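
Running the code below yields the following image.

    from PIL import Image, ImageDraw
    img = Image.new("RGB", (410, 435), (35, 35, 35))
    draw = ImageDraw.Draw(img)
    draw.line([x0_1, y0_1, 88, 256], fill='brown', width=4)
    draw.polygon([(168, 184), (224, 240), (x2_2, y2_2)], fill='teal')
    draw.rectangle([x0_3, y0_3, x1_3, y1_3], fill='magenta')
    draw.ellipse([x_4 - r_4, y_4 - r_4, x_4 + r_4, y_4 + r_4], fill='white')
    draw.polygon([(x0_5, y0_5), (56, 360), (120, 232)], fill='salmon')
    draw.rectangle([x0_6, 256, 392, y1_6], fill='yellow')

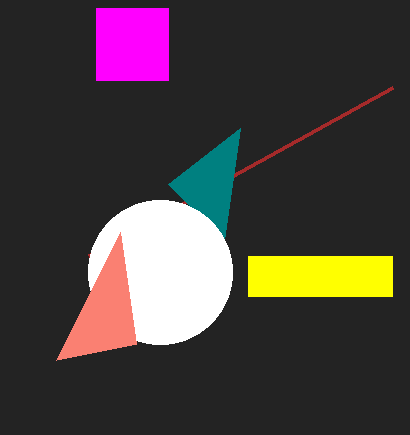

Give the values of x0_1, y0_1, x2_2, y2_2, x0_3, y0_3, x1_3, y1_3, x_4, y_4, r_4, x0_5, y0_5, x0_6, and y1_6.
x0_1 = 392; y0_1 = 88; x2_2 = 240; y2_2 = 128; x0_3 = 96; y0_3 = 8; x1_3 = 168; y1_3 = 80; x_4 = 160; y_4 = 272; r_4 = 72; x0_5 = 136; y0_5 = 344; x0_6 = 248; y1_6 = 296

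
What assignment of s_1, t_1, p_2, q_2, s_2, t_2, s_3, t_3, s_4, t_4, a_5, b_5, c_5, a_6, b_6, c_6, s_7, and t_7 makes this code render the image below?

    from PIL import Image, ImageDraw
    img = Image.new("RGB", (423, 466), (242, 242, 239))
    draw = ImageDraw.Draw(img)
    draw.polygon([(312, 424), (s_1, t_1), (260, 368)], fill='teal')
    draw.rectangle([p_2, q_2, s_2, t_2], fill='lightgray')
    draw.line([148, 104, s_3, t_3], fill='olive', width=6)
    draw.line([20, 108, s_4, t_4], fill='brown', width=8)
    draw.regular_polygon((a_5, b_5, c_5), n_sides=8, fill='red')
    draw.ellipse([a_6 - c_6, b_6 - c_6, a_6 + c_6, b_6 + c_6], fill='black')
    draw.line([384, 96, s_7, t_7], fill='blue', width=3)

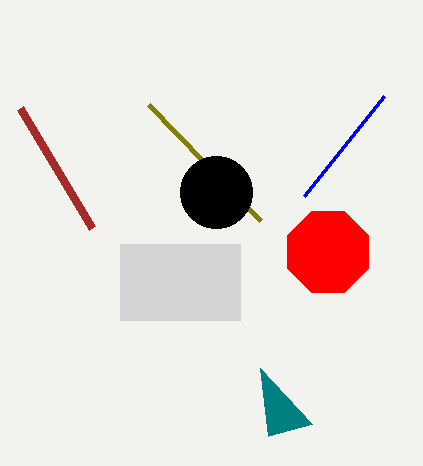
s_1 = 268, t_1 = 436, p_2 = 120, q_2 = 244, s_2 = 240, t_2 = 320, s_3 = 260, t_3 = 220, s_4 = 92, t_4 = 228, a_5 = 328, b_5 = 252, c_5 = 44, a_6 = 216, b_6 = 192, c_6 = 36, s_7 = 304, t_7 = 196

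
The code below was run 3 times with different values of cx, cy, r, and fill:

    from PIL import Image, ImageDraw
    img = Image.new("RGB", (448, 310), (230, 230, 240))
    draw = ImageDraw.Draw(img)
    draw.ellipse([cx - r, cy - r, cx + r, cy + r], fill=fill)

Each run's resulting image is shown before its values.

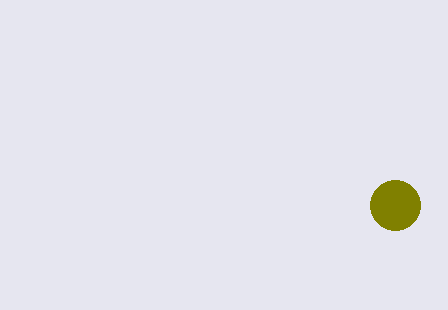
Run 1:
cx = 395; cy = 205; r = 25; fill = 'olive'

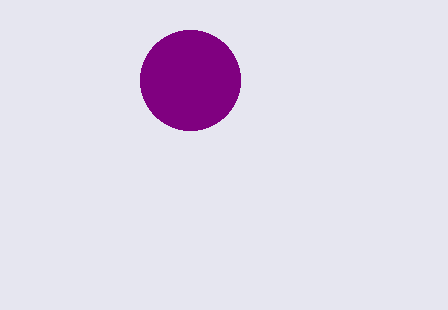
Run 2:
cx = 190, cy = 80, r = 50, fill = 'purple'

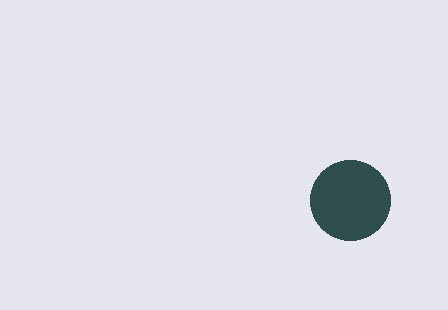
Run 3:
cx = 350, cy = 200, r = 40, fill = 'darkslategray'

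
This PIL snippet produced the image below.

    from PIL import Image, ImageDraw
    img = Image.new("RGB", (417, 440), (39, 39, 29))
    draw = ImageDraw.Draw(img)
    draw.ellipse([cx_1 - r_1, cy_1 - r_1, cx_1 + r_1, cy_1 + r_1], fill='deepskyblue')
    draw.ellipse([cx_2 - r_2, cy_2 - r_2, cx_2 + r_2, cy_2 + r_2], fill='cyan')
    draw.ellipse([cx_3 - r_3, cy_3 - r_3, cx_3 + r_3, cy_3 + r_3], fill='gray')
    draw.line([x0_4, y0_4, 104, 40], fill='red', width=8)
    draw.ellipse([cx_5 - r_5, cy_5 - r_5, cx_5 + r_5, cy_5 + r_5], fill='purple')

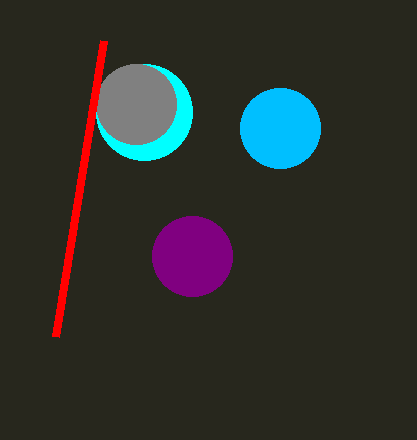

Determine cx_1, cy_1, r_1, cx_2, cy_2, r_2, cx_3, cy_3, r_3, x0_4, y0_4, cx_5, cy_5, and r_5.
cx_1 = 280, cy_1 = 128, r_1 = 40, cx_2 = 144, cy_2 = 112, r_2 = 48, cx_3 = 136, cy_3 = 104, r_3 = 40, x0_4 = 56, y0_4 = 336, cx_5 = 192, cy_5 = 256, r_5 = 40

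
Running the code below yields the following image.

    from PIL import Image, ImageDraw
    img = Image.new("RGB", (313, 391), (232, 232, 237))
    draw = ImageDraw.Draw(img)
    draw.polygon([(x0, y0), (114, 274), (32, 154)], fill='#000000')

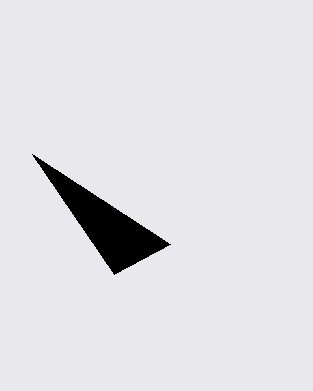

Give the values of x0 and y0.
x0 = 170
y0 = 244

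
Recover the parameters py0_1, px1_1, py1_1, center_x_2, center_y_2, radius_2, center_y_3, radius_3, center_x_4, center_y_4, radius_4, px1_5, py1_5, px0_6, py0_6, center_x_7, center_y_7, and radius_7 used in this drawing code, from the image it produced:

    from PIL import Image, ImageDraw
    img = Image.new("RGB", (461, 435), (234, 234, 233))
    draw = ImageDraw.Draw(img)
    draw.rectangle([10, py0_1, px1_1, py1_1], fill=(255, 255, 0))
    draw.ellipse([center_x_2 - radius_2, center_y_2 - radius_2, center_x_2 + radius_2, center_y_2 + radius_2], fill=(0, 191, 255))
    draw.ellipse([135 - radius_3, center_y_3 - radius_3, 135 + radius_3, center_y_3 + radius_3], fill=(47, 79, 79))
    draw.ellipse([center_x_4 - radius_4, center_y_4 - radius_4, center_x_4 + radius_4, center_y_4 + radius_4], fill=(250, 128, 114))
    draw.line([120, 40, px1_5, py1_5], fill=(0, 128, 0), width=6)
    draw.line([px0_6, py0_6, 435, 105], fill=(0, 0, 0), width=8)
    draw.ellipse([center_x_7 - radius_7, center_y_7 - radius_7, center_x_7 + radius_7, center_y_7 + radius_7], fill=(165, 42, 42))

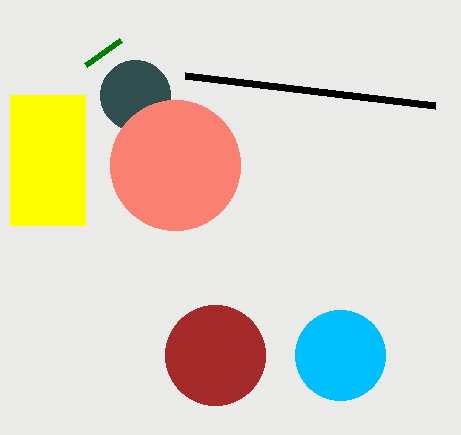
py0_1 = 95; px1_1 = 85; py1_1 = 225; center_x_2 = 340; center_y_2 = 355; radius_2 = 45; center_y_3 = 95; radius_3 = 35; center_x_4 = 175; center_y_4 = 165; radius_4 = 65; px1_5 = 85; py1_5 = 65; px0_6 = 185; py0_6 = 75; center_x_7 = 215; center_y_7 = 355; radius_7 = 50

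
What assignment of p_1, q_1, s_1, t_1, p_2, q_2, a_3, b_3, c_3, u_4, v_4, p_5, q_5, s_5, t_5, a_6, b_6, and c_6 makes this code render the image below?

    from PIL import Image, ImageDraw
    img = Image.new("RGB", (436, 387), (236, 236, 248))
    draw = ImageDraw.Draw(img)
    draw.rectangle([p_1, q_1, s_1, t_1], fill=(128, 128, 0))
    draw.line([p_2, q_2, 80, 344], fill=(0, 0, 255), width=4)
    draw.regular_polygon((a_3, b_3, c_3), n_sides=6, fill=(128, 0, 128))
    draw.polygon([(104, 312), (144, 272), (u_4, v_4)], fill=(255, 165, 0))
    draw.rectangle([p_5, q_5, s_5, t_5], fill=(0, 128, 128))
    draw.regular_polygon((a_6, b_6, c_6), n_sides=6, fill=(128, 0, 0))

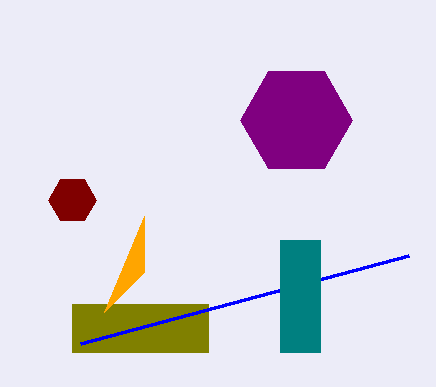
p_1 = 72
q_1 = 304
s_1 = 208
t_1 = 352
p_2 = 408
q_2 = 256
a_3 = 296
b_3 = 120
c_3 = 56
u_4 = 144
v_4 = 216
p_5 = 280
q_5 = 240
s_5 = 320
t_5 = 352
a_6 = 72
b_6 = 200
c_6 = 24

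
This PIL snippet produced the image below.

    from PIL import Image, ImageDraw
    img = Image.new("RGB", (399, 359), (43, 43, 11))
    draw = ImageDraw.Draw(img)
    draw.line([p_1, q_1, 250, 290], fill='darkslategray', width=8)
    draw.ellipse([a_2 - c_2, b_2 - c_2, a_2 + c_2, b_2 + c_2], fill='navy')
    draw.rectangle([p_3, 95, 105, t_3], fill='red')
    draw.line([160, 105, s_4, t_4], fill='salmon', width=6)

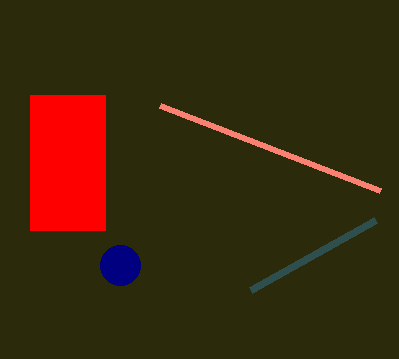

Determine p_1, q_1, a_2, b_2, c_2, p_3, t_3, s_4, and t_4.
p_1 = 375
q_1 = 220
a_2 = 120
b_2 = 265
c_2 = 20
p_3 = 30
t_3 = 230
s_4 = 380
t_4 = 190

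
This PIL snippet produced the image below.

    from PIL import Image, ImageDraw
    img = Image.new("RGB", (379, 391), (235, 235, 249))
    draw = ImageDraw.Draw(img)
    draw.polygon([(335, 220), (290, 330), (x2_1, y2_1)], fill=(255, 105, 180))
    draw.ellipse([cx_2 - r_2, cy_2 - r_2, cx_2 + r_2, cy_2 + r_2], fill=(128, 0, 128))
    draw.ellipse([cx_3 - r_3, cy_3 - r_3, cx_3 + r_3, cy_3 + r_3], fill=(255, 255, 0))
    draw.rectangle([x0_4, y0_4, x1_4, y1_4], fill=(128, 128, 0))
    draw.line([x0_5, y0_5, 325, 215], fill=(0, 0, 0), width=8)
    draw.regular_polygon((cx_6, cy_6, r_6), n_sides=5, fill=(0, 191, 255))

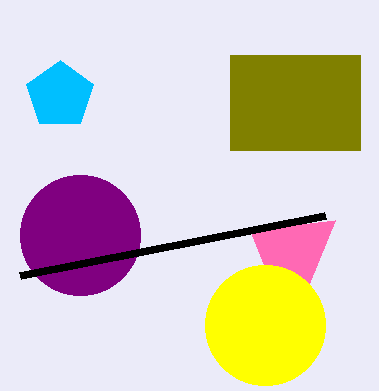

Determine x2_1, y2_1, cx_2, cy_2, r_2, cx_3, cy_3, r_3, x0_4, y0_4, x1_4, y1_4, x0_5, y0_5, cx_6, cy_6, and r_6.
x2_1 = 250; y2_1 = 230; cx_2 = 80; cy_2 = 235; r_2 = 60; cx_3 = 265; cy_3 = 325; r_3 = 60; x0_4 = 230; y0_4 = 55; x1_4 = 360; y1_4 = 150; x0_5 = 20; y0_5 = 275; cx_6 = 60; cy_6 = 95; r_6 = 35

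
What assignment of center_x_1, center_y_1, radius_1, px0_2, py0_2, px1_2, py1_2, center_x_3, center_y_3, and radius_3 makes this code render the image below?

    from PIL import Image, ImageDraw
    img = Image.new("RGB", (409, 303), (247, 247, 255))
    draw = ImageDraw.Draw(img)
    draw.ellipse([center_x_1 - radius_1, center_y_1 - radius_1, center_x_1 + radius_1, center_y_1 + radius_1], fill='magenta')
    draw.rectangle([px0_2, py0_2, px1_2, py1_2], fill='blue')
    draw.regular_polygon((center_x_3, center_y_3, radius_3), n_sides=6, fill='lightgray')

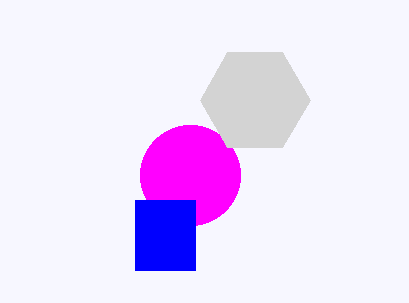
center_x_1 = 190
center_y_1 = 175
radius_1 = 50
px0_2 = 135
py0_2 = 200
px1_2 = 195
py1_2 = 270
center_x_3 = 255
center_y_3 = 100
radius_3 = 55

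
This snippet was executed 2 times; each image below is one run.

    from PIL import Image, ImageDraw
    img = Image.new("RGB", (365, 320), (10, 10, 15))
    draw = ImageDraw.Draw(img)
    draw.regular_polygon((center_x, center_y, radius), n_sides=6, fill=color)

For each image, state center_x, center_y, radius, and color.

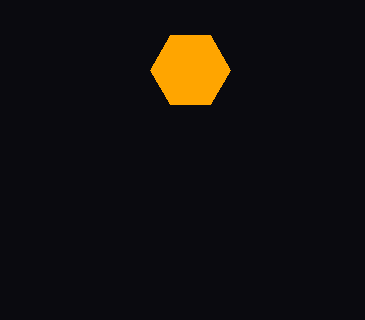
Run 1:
center_x = 190; center_y = 70; radius = 40; color = 'orange'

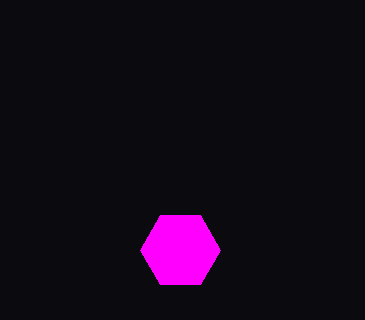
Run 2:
center_x = 180; center_y = 250; radius = 40; color = 'magenta'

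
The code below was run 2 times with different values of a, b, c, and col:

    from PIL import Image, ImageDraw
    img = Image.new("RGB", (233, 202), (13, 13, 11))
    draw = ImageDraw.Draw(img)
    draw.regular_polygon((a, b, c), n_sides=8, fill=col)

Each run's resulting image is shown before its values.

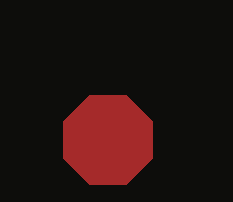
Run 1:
a = 108
b = 140
c = 48
col = 'brown'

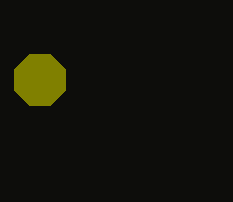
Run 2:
a = 40
b = 80
c = 28
col = 'olive'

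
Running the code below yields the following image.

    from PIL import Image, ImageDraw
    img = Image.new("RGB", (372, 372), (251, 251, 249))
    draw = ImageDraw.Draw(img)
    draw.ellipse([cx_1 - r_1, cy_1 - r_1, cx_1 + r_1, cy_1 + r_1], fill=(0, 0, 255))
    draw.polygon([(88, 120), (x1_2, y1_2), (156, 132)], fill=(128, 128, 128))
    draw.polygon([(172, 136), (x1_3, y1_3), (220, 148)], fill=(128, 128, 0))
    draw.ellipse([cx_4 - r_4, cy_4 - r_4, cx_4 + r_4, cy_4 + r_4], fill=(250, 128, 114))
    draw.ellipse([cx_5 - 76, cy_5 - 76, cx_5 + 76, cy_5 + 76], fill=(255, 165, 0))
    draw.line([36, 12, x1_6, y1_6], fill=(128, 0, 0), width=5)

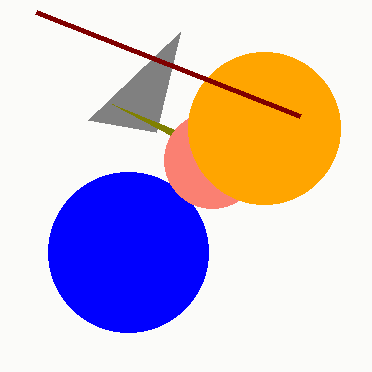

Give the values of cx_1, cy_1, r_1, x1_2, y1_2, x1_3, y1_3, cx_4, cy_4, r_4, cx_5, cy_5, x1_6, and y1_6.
cx_1 = 128; cy_1 = 252; r_1 = 80; x1_2 = 180; y1_2 = 32; x1_3 = 112; y1_3 = 104; cx_4 = 212; cy_4 = 160; r_4 = 48; cx_5 = 264; cy_5 = 128; x1_6 = 300; y1_6 = 116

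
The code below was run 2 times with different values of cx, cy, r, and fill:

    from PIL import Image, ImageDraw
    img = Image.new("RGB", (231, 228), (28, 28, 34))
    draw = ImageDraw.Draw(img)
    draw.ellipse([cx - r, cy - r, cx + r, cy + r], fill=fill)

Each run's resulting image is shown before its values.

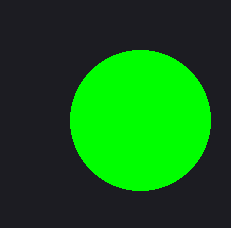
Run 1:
cx = 140
cy = 120
r = 70
fill = 'lime'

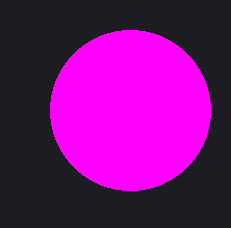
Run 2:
cx = 130, cy = 110, r = 80, fill = 'magenta'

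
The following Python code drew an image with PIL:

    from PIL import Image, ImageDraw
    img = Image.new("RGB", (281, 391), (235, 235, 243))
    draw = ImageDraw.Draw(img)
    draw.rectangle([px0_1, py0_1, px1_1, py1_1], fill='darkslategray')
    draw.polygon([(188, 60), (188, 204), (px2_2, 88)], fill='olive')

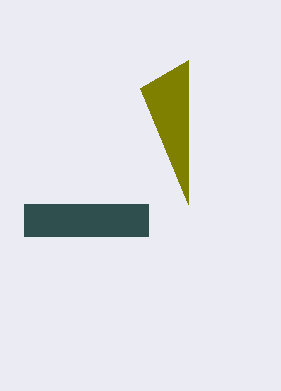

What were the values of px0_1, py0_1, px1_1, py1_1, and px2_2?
px0_1 = 24
py0_1 = 204
px1_1 = 148
py1_1 = 236
px2_2 = 140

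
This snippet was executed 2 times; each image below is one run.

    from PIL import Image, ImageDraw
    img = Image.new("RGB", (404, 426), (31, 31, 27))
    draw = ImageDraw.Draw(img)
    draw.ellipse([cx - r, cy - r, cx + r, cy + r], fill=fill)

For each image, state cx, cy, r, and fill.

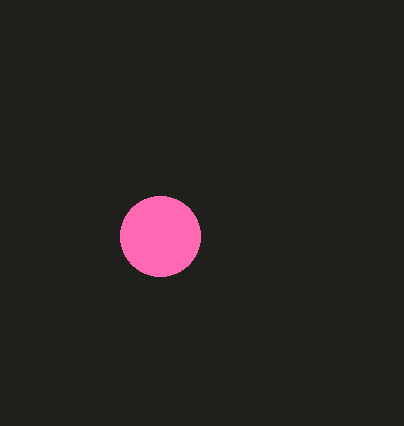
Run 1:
cx = 160
cy = 236
r = 40
fill = 'hotpink'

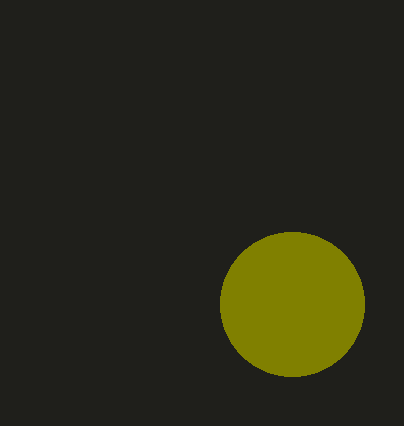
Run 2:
cx = 292; cy = 304; r = 72; fill = 'olive'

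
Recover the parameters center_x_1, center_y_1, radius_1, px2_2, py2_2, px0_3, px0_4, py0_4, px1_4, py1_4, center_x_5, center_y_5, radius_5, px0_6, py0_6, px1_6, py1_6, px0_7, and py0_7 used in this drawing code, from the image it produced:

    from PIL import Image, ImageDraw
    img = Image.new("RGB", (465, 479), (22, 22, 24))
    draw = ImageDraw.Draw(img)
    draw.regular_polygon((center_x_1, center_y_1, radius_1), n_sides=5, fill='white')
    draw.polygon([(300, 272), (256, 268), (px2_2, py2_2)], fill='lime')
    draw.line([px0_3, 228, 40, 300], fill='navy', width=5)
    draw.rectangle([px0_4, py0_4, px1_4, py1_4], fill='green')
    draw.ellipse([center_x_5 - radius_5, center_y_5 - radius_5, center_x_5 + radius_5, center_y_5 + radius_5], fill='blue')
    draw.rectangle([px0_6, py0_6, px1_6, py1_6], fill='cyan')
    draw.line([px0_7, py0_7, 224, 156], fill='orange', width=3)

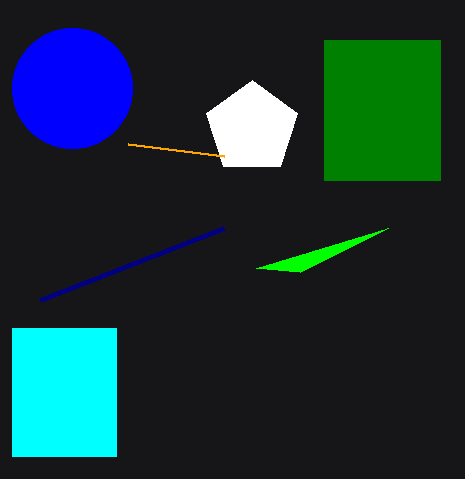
center_x_1 = 252
center_y_1 = 128
radius_1 = 48
px2_2 = 388
py2_2 = 228
px0_3 = 224
px0_4 = 324
py0_4 = 40
px1_4 = 440
py1_4 = 180
center_x_5 = 72
center_y_5 = 88
radius_5 = 60
px0_6 = 12
py0_6 = 328
px1_6 = 116
py1_6 = 456
px0_7 = 128
py0_7 = 144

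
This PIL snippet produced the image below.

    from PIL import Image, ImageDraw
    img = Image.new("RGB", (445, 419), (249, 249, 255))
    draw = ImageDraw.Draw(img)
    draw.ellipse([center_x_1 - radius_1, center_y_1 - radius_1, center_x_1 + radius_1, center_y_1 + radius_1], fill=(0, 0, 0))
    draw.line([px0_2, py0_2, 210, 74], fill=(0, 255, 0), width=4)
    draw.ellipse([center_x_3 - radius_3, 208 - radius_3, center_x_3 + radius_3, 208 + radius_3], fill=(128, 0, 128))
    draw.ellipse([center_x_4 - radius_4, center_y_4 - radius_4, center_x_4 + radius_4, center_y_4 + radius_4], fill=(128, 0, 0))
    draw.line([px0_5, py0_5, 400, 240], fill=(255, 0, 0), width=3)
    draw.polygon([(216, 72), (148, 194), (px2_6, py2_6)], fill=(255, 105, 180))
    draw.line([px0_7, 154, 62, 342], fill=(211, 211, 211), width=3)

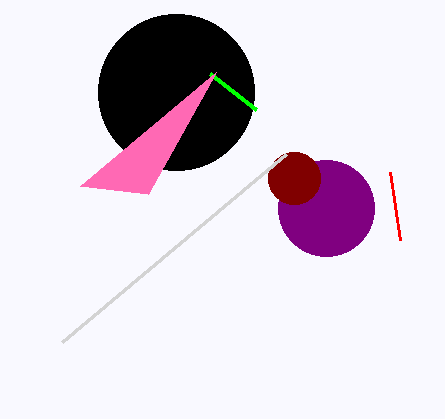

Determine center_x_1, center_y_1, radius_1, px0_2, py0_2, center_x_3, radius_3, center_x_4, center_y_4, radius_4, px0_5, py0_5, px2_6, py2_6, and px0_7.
center_x_1 = 176, center_y_1 = 92, radius_1 = 78, px0_2 = 256, py0_2 = 110, center_x_3 = 326, radius_3 = 48, center_x_4 = 294, center_y_4 = 178, radius_4 = 26, px0_5 = 390, py0_5 = 172, px2_6 = 80, py2_6 = 186, px0_7 = 286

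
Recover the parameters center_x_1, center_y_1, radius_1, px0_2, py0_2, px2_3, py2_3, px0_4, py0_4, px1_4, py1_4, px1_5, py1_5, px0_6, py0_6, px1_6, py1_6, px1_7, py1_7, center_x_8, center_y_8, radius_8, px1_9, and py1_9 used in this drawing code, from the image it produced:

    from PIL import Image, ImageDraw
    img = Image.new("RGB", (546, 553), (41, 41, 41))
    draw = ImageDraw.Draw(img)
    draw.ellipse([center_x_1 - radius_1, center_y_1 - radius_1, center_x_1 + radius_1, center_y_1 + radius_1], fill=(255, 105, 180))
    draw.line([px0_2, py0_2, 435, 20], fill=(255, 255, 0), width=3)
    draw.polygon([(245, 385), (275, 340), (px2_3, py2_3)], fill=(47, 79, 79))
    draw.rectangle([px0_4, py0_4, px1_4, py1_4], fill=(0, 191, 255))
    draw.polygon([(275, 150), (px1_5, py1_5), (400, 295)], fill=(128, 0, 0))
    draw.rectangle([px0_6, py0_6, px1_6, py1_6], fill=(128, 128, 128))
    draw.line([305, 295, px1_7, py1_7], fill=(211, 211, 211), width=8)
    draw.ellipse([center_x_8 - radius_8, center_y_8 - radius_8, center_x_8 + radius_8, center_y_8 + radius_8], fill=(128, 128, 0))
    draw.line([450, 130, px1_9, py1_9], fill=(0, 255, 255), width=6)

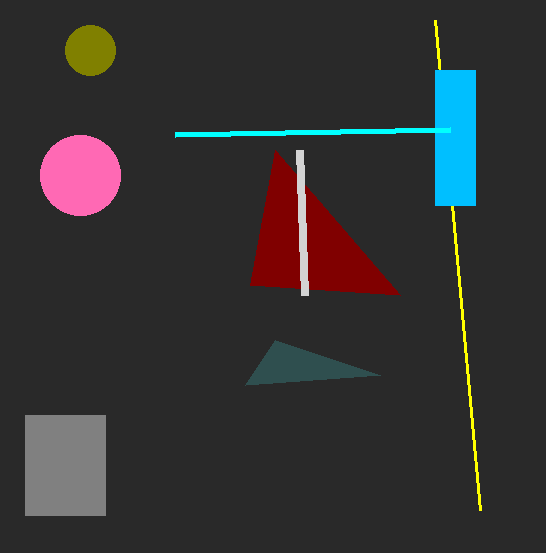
center_x_1 = 80
center_y_1 = 175
radius_1 = 40
px0_2 = 480
py0_2 = 510
px2_3 = 380
py2_3 = 375
px0_4 = 435
py0_4 = 70
px1_4 = 475
py1_4 = 205
px1_5 = 250
py1_5 = 285
px0_6 = 25
py0_6 = 415
px1_6 = 105
py1_6 = 515
px1_7 = 300
py1_7 = 150
center_x_8 = 90
center_y_8 = 50
radius_8 = 25
px1_9 = 175
py1_9 = 135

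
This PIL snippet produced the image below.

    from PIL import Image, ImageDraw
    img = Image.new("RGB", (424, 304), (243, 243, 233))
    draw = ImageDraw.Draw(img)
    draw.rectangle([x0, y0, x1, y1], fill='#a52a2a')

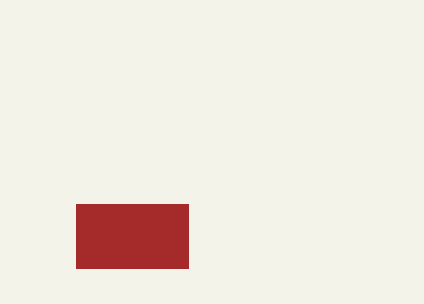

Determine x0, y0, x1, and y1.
x0 = 76, y0 = 204, x1 = 188, y1 = 268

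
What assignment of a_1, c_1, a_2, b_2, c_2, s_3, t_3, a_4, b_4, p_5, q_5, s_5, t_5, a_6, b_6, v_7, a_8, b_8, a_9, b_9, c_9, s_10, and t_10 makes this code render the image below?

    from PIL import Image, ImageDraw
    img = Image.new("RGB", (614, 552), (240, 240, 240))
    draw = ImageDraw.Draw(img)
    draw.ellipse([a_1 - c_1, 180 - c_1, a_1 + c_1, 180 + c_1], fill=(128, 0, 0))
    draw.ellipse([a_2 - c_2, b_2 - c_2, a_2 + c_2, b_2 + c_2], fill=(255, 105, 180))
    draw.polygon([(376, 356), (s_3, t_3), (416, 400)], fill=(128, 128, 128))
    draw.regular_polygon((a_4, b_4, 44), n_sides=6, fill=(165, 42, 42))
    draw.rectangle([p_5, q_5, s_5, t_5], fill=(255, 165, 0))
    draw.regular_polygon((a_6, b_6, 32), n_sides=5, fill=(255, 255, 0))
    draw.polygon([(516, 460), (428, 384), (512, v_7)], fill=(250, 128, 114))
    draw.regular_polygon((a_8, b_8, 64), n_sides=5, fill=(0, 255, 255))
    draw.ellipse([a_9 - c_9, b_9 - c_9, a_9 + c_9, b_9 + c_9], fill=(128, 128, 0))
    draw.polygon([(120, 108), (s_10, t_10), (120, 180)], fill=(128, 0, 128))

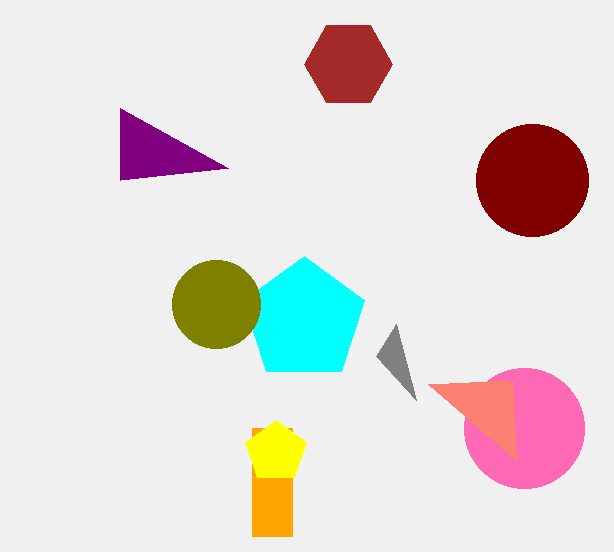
a_1 = 532; c_1 = 56; a_2 = 524; b_2 = 428; c_2 = 60; s_3 = 396; t_3 = 324; a_4 = 348; b_4 = 64; p_5 = 252; q_5 = 428; s_5 = 292; t_5 = 536; a_6 = 276; b_6 = 452; v_7 = 380; a_8 = 304; b_8 = 320; a_9 = 216; b_9 = 304; c_9 = 44; s_10 = 228; t_10 = 168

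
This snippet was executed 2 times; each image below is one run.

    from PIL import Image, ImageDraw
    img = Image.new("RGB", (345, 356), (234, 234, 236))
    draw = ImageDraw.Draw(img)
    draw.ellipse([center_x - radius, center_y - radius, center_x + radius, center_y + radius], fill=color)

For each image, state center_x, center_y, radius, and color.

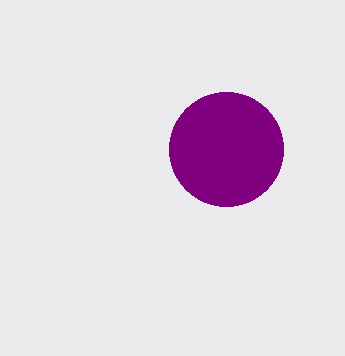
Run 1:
center_x = 226; center_y = 149; radius = 57; color = 'purple'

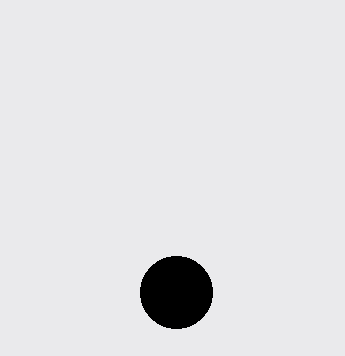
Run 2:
center_x = 176; center_y = 292; radius = 36; color = 'black'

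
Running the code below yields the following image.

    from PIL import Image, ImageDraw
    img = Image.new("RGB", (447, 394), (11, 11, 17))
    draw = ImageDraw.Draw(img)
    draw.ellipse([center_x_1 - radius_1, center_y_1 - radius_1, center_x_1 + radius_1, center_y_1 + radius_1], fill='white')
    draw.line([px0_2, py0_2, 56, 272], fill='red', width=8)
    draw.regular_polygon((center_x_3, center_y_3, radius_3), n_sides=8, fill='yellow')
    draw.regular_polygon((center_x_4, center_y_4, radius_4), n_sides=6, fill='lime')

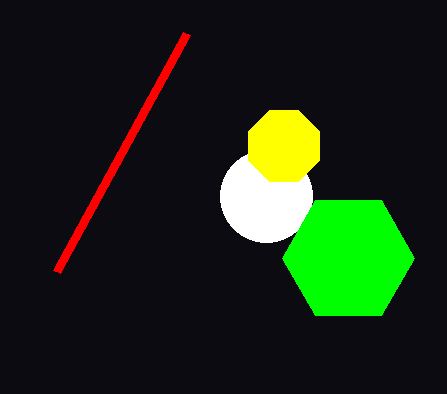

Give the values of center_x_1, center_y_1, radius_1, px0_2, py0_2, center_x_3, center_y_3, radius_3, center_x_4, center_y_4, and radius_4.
center_x_1 = 266, center_y_1 = 196, radius_1 = 46, px0_2 = 186, py0_2 = 34, center_x_3 = 284, center_y_3 = 146, radius_3 = 38, center_x_4 = 348, center_y_4 = 258, radius_4 = 66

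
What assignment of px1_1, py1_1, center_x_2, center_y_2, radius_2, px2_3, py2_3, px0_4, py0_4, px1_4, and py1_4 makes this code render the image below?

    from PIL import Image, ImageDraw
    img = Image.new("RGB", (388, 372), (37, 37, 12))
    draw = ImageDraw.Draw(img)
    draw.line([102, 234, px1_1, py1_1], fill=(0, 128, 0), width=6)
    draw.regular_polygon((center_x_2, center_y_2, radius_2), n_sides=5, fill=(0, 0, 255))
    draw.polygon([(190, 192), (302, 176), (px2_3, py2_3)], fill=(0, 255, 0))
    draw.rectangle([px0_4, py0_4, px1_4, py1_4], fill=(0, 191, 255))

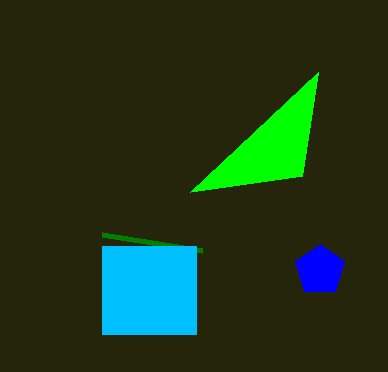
px1_1 = 202, py1_1 = 250, center_x_2 = 320, center_y_2 = 270, radius_2 = 26, px2_3 = 318, py2_3 = 72, px0_4 = 102, py0_4 = 246, px1_4 = 196, py1_4 = 334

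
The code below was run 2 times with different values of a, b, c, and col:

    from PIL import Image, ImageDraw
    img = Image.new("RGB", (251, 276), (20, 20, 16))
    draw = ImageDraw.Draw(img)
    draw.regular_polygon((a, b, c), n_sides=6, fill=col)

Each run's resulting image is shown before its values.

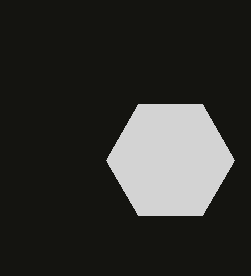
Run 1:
a = 170
b = 160
c = 64
col = 'lightgray'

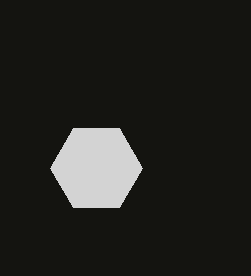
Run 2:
a = 96, b = 168, c = 46, col = 'lightgray'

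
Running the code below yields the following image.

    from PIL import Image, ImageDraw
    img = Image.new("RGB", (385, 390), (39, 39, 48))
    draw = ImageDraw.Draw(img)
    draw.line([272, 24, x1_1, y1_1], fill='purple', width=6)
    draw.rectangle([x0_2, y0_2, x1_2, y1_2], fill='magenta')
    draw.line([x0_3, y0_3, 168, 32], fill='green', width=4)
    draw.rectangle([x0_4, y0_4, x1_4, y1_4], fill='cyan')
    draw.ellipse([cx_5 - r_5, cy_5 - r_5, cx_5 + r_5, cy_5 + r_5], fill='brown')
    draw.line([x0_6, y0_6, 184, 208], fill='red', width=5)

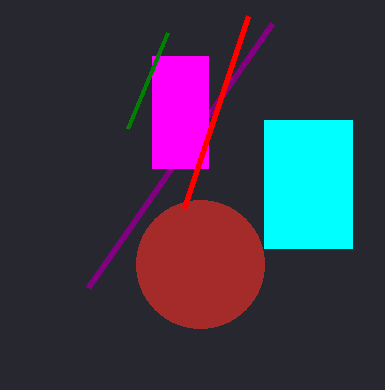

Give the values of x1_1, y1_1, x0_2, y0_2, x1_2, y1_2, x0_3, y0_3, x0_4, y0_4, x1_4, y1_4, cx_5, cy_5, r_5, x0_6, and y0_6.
x1_1 = 88, y1_1 = 288, x0_2 = 152, y0_2 = 56, x1_2 = 208, y1_2 = 168, x0_3 = 128, y0_3 = 128, x0_4 = 264, y0_4 = 120, x1_4 = 352, y1_4 = 248, cx_5 = 200, cy_5 = 264, r_5 = 64, x0_6 = 248, y0_6 = 16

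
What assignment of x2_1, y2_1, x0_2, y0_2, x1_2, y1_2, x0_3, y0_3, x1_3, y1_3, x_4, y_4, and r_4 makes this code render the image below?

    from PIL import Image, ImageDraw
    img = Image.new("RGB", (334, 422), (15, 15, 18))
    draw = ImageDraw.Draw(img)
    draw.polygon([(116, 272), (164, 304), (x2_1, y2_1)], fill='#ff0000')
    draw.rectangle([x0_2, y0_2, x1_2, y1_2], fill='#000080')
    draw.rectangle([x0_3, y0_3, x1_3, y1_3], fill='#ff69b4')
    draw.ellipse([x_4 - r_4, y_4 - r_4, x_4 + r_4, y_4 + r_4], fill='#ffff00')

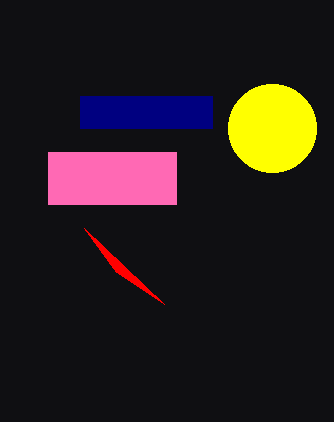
x2_1 = 84
y2_1 = 228
x0_2 = 80
y0_2 = 96
x1_2 = 212
y1_2 = 128
x0_3 = 48
y0_3 = 152
x1_3 = 176
y1_3 = 204
x_4 = 272
y_4 = 128
r_4 = 44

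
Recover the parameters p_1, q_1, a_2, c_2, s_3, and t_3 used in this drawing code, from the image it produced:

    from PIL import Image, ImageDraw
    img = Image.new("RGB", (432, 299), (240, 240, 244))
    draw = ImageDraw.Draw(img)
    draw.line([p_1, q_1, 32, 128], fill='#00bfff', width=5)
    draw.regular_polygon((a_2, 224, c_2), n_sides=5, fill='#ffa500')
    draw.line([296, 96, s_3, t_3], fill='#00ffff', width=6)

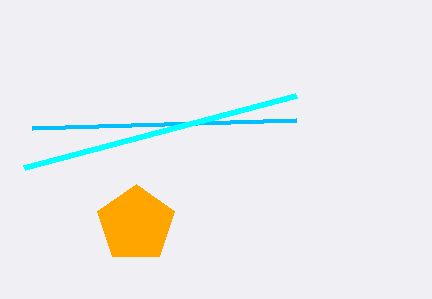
p_1 = 296; q_1 = 120; a_2 = 136; c_2 = 40; s_3 = 24; t_3 = 168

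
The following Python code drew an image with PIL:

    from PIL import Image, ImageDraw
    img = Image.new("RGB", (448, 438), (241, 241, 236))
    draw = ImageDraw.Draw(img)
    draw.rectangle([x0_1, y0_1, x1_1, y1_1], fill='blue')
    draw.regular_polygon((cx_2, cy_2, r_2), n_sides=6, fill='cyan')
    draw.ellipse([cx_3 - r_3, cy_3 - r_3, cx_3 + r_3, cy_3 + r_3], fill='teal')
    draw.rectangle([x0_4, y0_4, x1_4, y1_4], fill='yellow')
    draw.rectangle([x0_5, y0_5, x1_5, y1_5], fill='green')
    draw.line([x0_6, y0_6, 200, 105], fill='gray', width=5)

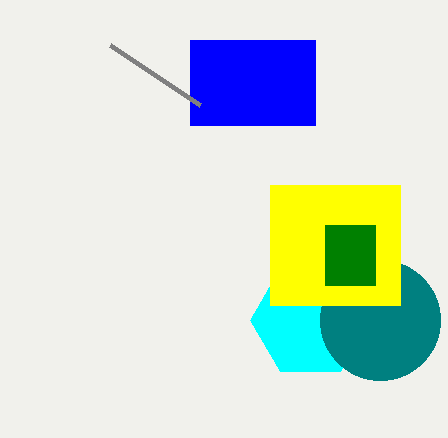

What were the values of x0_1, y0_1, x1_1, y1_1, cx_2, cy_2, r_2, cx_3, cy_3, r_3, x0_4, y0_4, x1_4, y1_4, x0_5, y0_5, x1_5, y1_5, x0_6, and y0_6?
x0_1 = 190; y0_1 = 40; x1_1 = 315; y1_1 = 125; cx_2 = 310; cy_2 = 320; r_2 = 60; cx_3 = 380; cy_3 = 320; r_3 = 60; x0_4 = 270; y0_4 = 185; x1_4 = 400; y1_4 = 305; x0_5 = 325; y0_5 = 225; x1_5 = 375; y1_5 = 285; x0_6 = 110; y0_6 = 45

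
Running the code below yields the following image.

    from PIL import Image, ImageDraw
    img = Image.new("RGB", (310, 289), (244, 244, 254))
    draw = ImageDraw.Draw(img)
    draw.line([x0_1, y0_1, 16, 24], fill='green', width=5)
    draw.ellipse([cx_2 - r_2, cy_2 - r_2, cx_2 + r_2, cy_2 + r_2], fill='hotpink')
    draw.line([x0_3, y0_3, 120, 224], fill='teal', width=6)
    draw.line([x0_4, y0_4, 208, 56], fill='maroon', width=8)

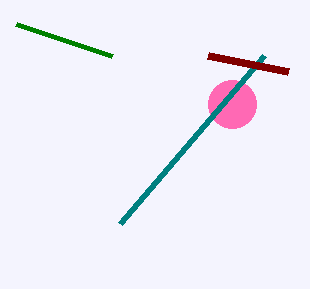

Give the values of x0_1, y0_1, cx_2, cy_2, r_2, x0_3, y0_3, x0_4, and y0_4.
x0_1 = 112; y0_1 = 56; cx_2 = 232; cy_2 = 104; r_2 = 24; x0_3 = 264; y0_3 = 56; x0_4 = 288; y0_4 = 72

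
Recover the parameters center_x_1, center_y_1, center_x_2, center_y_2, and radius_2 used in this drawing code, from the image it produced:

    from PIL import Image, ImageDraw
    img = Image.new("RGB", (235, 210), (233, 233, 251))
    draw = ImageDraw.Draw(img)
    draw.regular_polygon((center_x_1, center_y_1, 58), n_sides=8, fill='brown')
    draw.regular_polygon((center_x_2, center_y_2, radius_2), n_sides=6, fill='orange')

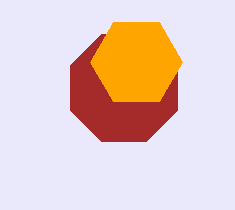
center_x_1 = 124
center_y_1 = 88
center_x_2 = 136
center_y_2 = 62
radius_2 = 46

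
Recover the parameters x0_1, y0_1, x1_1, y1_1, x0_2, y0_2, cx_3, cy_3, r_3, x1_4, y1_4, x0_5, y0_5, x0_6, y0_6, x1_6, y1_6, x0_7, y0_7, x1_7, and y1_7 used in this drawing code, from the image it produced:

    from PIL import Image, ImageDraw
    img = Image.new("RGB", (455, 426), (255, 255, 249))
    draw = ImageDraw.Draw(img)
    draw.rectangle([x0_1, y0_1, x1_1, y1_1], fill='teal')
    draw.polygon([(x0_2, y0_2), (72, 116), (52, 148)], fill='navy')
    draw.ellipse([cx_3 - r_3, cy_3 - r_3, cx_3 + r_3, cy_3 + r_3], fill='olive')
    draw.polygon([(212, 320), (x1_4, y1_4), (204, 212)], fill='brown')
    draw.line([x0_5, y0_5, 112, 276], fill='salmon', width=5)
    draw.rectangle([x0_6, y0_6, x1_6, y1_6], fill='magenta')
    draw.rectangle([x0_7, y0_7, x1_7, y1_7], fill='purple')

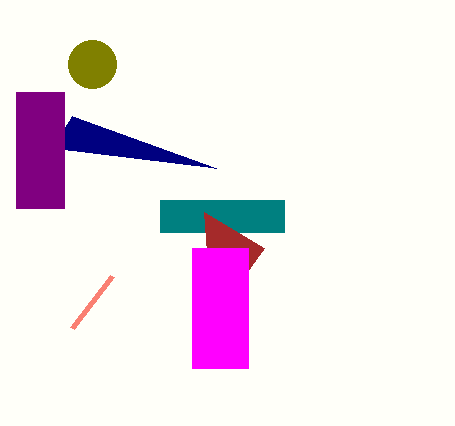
x0_1 = 160
y0_1 = 200
x1_1 = 284
y1_1 = 232
x0_2 = 216
y0_2 = 168
cx_3 = 92
cy_3 = 64
r_3 = 24
x1_4 = 264
y1_4 = 248
x0_5 = 72
y0_5 = 328
x0_6 = 192
y0_6 = 248
x1_6 = 248
y1_6 = 368
x0_7 = 16
y0_7 = 92
x1_7 = 64
y1_7 = 208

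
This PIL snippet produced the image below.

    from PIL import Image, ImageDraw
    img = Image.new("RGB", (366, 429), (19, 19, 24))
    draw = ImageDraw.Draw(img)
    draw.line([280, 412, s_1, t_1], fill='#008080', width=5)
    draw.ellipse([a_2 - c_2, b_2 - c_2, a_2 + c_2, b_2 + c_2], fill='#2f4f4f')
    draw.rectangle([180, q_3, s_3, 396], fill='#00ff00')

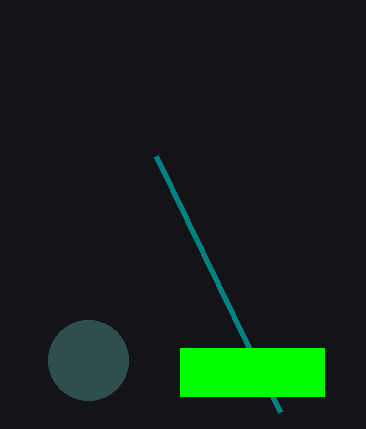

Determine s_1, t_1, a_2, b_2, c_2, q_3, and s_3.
s_1 = 156, t_1 = 156, a_2 = 88, b_2 = 360, c_2 = 40, q_3 = 348, s_3 = 324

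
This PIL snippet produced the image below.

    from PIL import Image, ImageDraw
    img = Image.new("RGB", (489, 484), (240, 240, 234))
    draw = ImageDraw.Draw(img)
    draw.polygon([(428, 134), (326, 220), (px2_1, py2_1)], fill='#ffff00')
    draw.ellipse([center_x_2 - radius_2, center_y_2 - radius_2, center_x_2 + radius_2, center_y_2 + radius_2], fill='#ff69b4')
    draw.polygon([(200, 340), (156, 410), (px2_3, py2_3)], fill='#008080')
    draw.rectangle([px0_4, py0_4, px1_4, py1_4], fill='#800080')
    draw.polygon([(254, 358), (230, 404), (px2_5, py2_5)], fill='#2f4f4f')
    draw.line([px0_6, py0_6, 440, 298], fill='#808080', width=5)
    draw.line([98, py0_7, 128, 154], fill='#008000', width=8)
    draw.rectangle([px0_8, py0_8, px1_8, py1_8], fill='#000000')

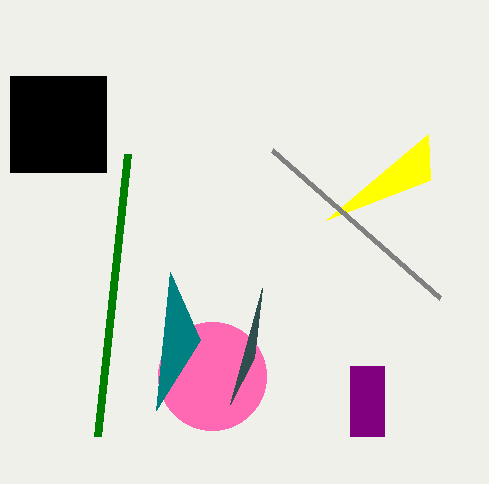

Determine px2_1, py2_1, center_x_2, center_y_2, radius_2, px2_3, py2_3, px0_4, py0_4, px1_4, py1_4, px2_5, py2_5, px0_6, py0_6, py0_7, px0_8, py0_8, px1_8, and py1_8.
px2_1 = 430; py2_1 = 180; center_x_2 = 212; center_y_2 = 376; radius_2 = 54; px2_3 = 170; py2_3 = 272; px0_4 = 350; py0_4 = 366; px1_4 = 384; py1_4 = 436; px2_5 = 262; py2_5 = 288; px0_6 = 272; py0_6 = 150; py0_7 = 436; px0_8 = 10; py0_8 = 76; px1_8 = 106; py1_8 = 172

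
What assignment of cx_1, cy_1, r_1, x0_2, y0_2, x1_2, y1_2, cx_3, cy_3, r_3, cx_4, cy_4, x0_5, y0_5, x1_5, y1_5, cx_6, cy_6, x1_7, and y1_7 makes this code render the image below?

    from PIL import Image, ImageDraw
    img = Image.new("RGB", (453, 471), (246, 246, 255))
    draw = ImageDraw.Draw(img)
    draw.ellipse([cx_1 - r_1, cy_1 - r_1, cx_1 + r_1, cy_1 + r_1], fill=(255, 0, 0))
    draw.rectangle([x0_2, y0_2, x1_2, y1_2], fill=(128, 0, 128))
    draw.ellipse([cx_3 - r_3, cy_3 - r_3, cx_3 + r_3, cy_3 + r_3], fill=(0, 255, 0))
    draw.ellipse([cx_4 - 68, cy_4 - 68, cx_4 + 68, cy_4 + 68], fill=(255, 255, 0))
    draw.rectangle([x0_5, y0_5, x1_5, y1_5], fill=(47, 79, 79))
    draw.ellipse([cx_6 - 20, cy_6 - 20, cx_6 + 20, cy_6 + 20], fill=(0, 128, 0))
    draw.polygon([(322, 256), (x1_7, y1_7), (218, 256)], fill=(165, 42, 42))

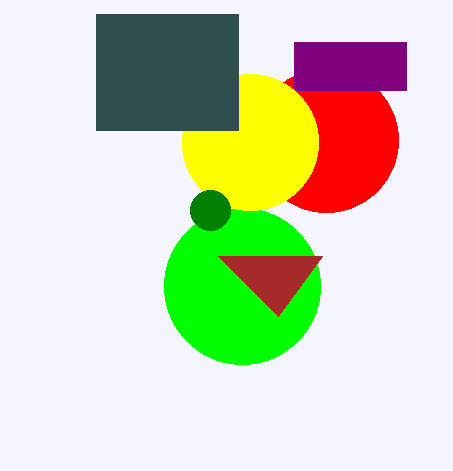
cx_1 = 326, cy_1 = 140, r_1 = 72, x0_2 = 294, y0_2 = 42, x1_2 = 406, y1_2 = 90, cx_3 = 242, cy_3 = 286, r_3 = 78, cx_4 = 250, cy_4 = 142, x0_5 = 96, y0_5 = 14, x1_5 = 238, y1_5 = 130, cx_6 = 210, cy_6 = 210, x1_7 = 278, y1_7 = 316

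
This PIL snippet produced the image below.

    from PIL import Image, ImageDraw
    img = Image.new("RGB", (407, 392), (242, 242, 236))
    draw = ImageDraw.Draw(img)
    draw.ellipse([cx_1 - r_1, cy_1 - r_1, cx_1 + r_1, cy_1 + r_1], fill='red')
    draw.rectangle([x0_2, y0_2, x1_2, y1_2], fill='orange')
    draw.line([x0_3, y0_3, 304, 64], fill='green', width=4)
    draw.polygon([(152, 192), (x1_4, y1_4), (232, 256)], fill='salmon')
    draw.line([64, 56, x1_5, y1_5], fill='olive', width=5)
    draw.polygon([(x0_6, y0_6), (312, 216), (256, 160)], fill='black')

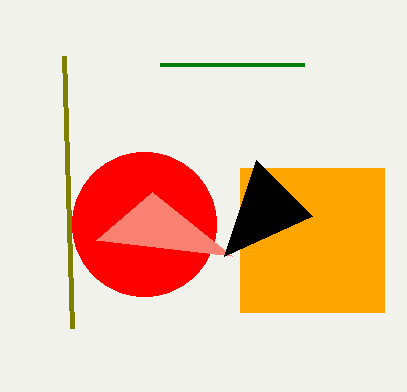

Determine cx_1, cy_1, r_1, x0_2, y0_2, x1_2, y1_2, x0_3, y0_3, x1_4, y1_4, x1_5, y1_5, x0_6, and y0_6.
cx_1 = 144
cy_1 = 224
r_1 = 72
x0_2 = 240
y0_2 = 168
x1_2 = 384
y1_2 = 312
x0_3 = 160
y0_3 = 64
x1_4 = 96
y1_4 = 240
x1_5 = 72
y1_5 = 328
x0_6 = 224
y0_6 = 256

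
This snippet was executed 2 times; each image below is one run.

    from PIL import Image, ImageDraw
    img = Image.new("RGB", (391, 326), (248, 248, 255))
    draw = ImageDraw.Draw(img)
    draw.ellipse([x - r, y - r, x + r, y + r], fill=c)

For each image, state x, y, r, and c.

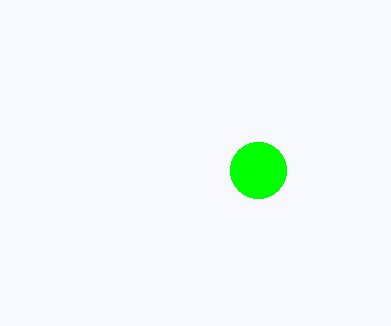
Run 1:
x = 258; y = 170; r = 28; c = 'lime'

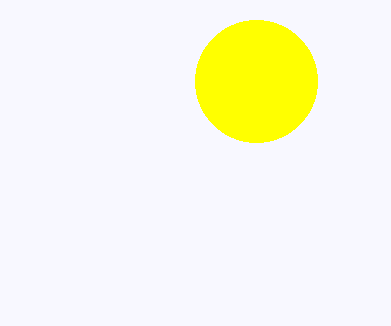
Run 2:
x = 256, y = 81, r = 61, c = 'yellow'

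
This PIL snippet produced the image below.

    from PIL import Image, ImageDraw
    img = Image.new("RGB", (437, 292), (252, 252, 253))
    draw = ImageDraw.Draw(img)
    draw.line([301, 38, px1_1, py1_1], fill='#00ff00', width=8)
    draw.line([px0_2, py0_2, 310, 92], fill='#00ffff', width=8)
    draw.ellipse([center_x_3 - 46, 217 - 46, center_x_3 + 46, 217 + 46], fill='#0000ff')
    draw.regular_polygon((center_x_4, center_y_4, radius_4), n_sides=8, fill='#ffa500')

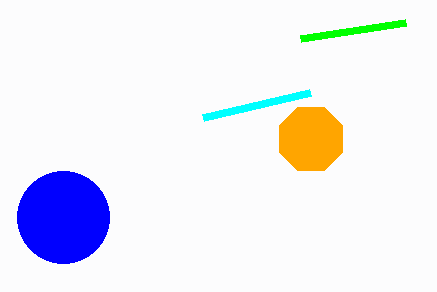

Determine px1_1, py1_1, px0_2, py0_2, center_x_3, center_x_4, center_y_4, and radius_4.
px1_1 = 406; py1_1 = 22; px0_2 = 203; py0_2 = 117; center_x_3 = 63; center_x_4 = 311; center_y_4 = 139; radius_4 = 34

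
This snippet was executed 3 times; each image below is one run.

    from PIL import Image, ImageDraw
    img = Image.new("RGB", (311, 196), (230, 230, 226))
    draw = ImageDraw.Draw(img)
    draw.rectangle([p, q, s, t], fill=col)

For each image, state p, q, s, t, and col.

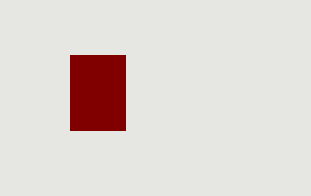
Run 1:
p = 70
q = 55
s = 125
t = 130
col = 'maroon'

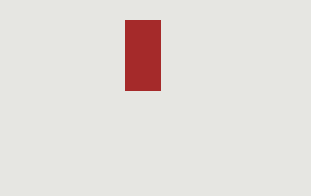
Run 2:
p = 125, q = 20, s = 160, t = 90, col = 'brown'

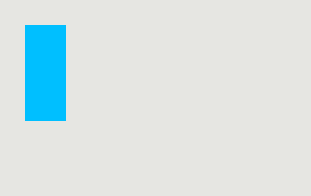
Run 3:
p = 25; q = 25; s = 65; t = 120; col = 'deepskyblue'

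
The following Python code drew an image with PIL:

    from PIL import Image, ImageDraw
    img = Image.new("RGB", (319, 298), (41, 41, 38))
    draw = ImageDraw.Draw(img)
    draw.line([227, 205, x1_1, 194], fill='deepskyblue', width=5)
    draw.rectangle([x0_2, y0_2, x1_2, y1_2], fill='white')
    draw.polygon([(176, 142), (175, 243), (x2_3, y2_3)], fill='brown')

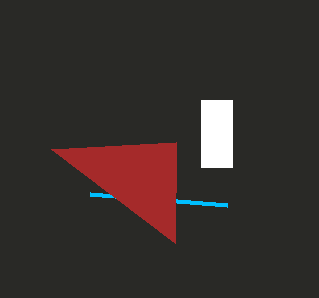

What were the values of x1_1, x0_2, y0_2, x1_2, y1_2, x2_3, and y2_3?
x1_1 = 90
x0_2 = 201
y0_2 = 100
x1_2 = 232
y1_2 = 167
x2_3 = 51
y2_3 = 149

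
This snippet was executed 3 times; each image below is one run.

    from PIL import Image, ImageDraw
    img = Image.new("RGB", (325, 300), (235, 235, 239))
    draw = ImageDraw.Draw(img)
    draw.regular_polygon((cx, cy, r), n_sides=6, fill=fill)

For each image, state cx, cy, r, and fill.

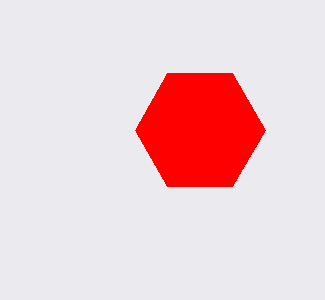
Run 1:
cx = 200; cy = 130; r = 65; fill = 'red'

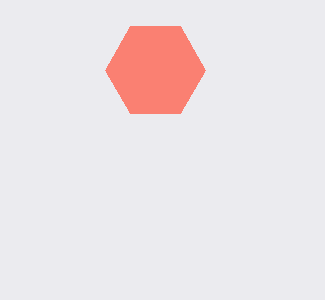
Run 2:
cx = 155
cy = 70
r = 50
fill = 'salmon'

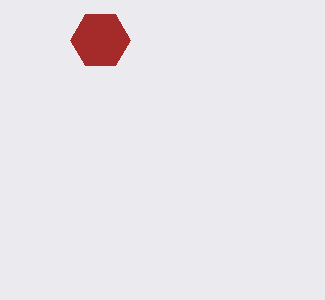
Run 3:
cx = 100; cy = 40; r = 30; fill = 'brown'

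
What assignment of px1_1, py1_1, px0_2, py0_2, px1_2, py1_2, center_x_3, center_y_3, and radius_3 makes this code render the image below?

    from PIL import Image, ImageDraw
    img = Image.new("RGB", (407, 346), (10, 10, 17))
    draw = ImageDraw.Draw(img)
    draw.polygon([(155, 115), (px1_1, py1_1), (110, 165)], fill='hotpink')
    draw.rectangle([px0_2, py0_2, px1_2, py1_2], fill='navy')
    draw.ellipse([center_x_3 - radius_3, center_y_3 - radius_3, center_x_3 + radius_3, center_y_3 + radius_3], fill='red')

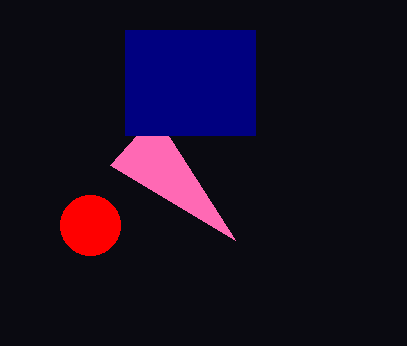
px1_1 = 235, py1_1 = 240, px0_2 = 125, py0_2 = 30, px1_2 = 255, py1_2 = 135, center_x_3 = 90, center_y_3 = 225, radius_3 = 30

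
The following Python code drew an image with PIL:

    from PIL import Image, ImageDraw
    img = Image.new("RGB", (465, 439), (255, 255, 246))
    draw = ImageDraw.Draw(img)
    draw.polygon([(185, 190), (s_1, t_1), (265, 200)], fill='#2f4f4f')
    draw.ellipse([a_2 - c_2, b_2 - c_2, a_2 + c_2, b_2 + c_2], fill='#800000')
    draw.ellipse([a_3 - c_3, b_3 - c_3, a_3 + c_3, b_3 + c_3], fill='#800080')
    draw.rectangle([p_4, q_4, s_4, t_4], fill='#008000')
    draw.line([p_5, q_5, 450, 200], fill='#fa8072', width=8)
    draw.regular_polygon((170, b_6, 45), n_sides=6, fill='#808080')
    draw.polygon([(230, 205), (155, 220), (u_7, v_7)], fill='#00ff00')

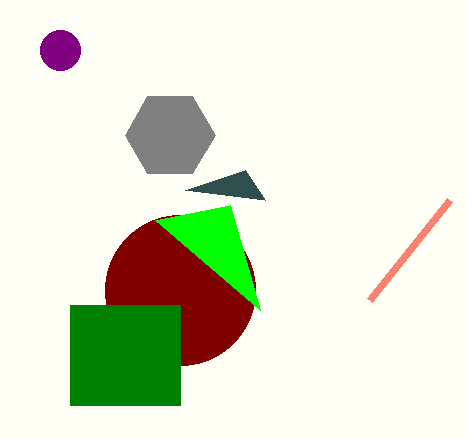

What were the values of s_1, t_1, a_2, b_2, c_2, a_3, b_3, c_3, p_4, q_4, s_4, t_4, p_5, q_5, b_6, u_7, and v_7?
s_1 = 245; t_1 = 170; a_2 = 180; b_2 = 290; c_2 = 75; a_3 = 60; b_3 = 50; c_3 = 20; p_4 = 70; q_4 = 305; s_4 = 180; t_4 = 405; p_5 = 370; q_5 = 300; b_6 = 135; u_7 = 260; v_7 = 310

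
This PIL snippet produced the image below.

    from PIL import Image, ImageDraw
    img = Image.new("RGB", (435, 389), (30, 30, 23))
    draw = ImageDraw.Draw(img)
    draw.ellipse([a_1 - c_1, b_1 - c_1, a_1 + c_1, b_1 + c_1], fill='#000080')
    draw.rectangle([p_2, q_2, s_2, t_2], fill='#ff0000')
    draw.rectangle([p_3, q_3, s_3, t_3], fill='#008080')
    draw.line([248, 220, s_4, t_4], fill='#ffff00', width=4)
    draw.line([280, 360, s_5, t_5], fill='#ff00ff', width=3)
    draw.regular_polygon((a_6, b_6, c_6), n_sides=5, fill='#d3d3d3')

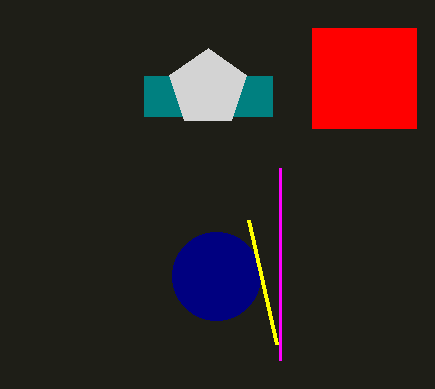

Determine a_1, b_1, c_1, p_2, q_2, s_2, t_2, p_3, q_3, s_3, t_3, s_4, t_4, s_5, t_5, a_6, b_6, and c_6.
a_1 = 216, b_1 = 276, c_1 = 44, p_2 = 312, q_2 = 28, s_2 = 416, t_2 = 128, p_3 = 144, q_3 = 76, s_3 = 272, t_3 = 116, s_4 = 276, t_4 = 344, s_5 = 280, t_5 = 168, a_6 = 208, b_6 = 88, c_6 = 40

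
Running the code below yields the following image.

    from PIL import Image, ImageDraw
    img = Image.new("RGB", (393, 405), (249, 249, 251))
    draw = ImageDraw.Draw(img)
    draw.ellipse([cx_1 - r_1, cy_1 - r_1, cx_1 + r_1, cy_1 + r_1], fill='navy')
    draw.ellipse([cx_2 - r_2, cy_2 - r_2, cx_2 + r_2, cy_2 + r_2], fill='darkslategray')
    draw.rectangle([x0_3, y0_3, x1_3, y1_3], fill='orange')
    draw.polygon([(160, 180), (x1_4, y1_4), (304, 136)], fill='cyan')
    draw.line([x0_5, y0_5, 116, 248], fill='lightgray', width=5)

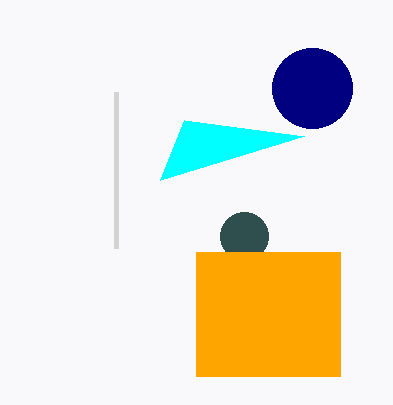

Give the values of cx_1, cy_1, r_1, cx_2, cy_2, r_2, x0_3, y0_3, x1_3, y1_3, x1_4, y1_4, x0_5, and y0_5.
cx_1 = 312, cy_1 = 88, r_1 = 40, cx_2 = 244, cy_2 = 236, r_2 = 24, x0_3 = 196, y0_3 = 252, x1_3 = 340, y1_3 = 376, x1_4 = 184, y1_4 = 120, x0_5 = 116, y0_5 = 92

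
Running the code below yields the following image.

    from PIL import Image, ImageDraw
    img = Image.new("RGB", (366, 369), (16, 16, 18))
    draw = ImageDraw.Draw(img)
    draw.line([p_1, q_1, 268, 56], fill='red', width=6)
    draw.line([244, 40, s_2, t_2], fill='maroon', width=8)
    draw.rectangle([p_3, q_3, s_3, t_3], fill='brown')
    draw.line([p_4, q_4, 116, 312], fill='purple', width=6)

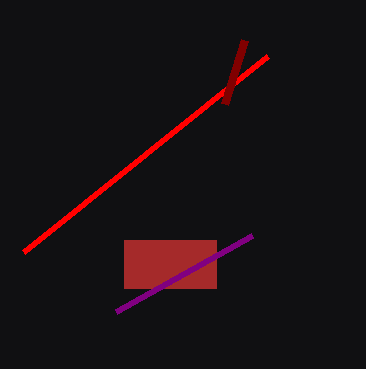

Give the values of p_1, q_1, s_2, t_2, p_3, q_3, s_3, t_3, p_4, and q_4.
p_1 = 24, q_1 = 252, s_2 = 224, t_2 = 104, p_3 = 124, q_3 = 240, s_3 = 216, t_3 = 288, p_4 = 252, q_4 = 236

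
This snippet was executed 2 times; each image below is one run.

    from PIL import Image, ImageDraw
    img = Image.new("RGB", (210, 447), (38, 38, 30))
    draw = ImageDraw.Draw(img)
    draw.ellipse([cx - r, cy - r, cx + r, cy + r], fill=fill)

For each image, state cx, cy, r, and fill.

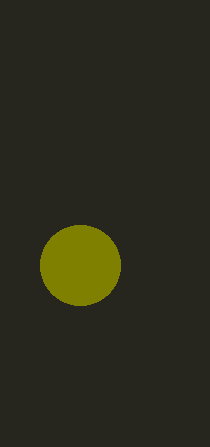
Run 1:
cx = 80
cy = 265
r = 40
fill = 'olive'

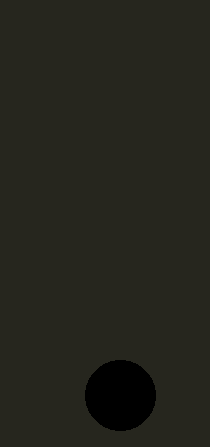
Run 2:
cx = 120, cy = 395, r = 35, fill = 'black'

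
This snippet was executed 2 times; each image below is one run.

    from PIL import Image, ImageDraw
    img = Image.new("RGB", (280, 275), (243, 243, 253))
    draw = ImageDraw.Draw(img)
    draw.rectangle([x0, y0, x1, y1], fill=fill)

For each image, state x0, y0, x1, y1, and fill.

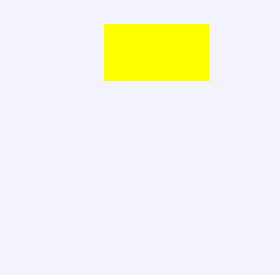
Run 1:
x0 = 104, y0 = 24, x1 = 208, y1 = 80, fill = 'yellow'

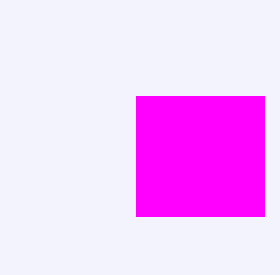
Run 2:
x0 = 136; y0 = 96; x1 = 264; y1 = 216; fill = 'magenta'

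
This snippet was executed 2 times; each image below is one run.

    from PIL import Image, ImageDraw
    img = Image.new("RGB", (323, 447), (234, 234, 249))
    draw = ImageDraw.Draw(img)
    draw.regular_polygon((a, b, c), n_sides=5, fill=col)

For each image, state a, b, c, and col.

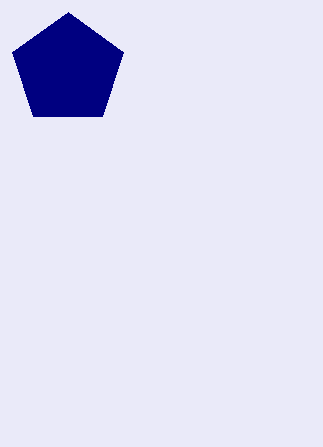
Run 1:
a = 68
b = 70
c = 58
col = 'navy'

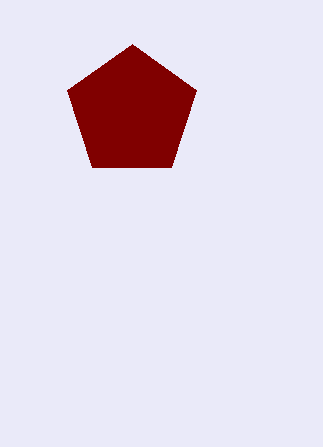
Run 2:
a = 132
b = 112
c = 68
col = 'maroon'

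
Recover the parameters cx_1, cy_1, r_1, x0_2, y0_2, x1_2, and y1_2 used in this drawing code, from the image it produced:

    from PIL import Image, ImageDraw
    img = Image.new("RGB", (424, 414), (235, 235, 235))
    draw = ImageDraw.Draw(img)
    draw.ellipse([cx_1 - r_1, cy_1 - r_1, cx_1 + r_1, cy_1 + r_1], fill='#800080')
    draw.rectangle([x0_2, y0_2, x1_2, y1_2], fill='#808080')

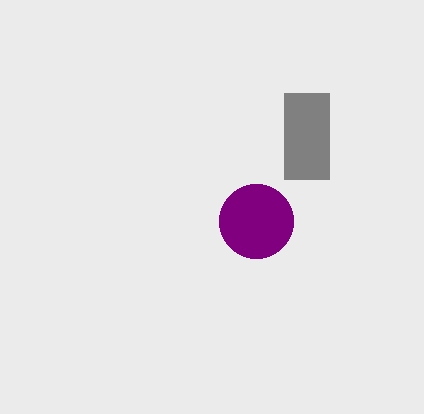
cx_1 = 256; cy_1 = 221; r_1 = 37; x0_2 = 284; y0_2 = 93; x1_2 = 329; y1_2 = 179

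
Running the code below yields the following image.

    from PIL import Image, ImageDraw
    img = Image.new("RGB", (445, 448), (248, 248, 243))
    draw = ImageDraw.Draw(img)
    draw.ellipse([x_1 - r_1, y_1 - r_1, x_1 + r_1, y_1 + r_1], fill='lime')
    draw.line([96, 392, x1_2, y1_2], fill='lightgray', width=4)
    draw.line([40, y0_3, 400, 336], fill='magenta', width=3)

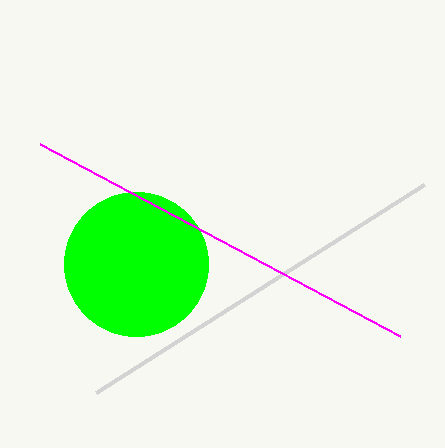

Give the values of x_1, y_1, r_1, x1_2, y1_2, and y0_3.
x_1 = 136, y_1 = 264, r_1 = 72, x1_2 = 424, y1_2 = 184, y0_3 = 144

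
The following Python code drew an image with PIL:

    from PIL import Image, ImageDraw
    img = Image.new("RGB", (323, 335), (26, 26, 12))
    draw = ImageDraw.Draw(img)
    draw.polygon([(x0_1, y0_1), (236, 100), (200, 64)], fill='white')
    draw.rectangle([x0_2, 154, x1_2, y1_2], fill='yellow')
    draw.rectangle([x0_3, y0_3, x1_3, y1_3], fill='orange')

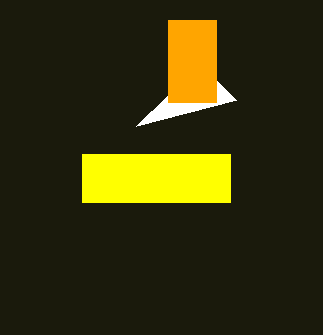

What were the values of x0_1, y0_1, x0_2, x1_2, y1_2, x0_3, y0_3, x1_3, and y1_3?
x0_1 = 136; y0_1 = 126; x0_2 = 82; x1_2 = 230; y1_2 = 202; x0_3 = 168; y0_3 = 20; x1_3 = 216; y1_3 = 102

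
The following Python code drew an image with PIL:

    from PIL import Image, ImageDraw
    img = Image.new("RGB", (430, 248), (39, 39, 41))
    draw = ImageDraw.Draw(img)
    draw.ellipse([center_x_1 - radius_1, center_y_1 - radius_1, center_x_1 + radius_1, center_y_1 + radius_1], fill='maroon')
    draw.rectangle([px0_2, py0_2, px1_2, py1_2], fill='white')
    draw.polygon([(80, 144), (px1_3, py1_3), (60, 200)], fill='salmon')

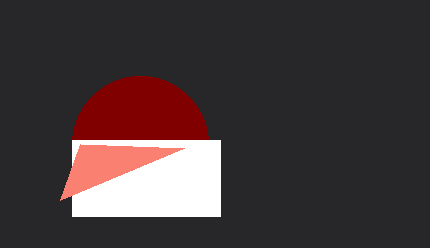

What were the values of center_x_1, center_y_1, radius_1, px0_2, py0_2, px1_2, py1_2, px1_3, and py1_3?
center_x_1 = 140, center_y_1 = 144, radius_1 = 68, px0_2 = 72, py0_2 = 140, px1_2 = 220, py1_2 = 216, px1_3 = 184, py1_3 = 148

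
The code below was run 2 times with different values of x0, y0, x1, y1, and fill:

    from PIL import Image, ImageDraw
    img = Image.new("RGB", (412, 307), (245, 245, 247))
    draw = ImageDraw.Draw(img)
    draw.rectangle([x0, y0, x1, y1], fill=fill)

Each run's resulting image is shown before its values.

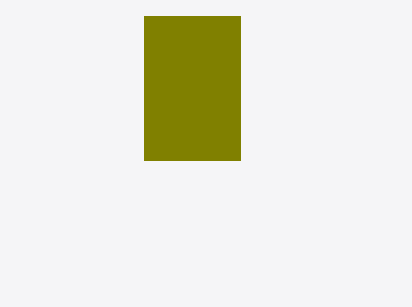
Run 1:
x0 = 144; y0 = 16; x1 = 240; y1 = 160; fill = 'olive'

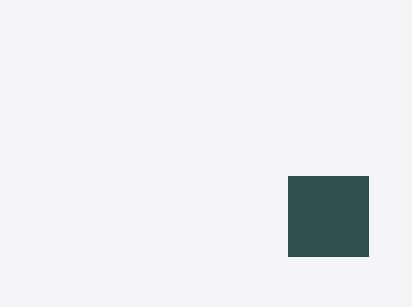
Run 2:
x0 = 288; y0 = 176; x1 = 368; y1 = 256; fill = 'darkslategray'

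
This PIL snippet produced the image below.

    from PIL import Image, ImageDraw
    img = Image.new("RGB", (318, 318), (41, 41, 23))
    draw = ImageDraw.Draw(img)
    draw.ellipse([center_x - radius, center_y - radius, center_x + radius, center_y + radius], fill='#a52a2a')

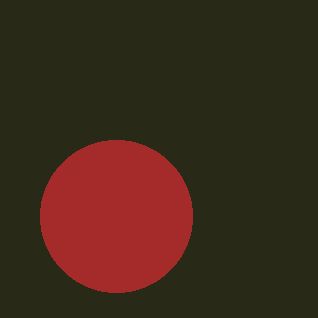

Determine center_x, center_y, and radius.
center_x = 116; center_y = 216; radius = 76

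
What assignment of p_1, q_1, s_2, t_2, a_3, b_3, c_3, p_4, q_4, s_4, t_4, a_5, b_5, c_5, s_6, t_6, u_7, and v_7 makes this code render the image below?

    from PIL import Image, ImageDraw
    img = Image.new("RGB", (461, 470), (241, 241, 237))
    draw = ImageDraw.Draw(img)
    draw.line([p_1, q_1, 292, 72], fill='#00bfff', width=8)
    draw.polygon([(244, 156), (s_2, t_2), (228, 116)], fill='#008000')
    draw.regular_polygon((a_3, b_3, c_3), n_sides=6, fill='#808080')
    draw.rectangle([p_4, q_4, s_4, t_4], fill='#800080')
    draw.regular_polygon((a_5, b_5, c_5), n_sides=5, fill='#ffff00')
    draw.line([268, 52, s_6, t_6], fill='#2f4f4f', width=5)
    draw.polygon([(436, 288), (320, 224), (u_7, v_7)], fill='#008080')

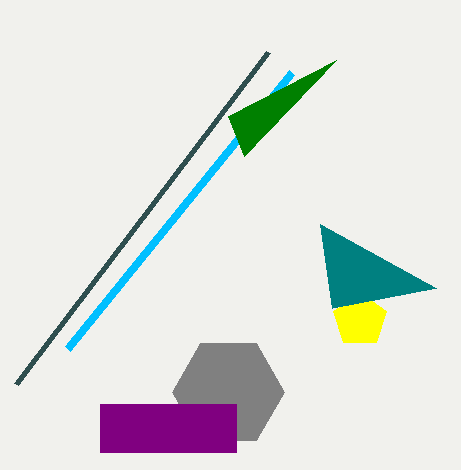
p_1 = 68; q_1 = 348; s_2 = 336; t_2 = 60; a_3 = 228; b_3 = 392; c_3 = 56; p_4 = 100; q_4 = 404; s_4 = 236; t_4 = 452; a_5 = 360; b_5 = 320; c_5 = 28; s_6 = 16; t_6 = 384; u_7 = 332; v_7 = 308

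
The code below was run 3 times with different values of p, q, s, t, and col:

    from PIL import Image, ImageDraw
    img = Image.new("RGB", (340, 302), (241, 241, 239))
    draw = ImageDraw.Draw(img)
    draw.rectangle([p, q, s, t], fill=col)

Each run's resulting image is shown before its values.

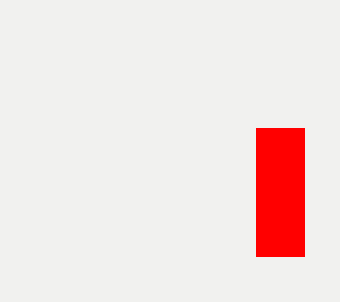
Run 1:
p = 256; q = 128; s = 304; t = 256; col = 'red'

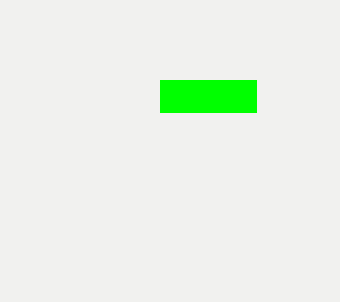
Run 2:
p = 160
q = 80
s = 256
t = 112
col = 'lime'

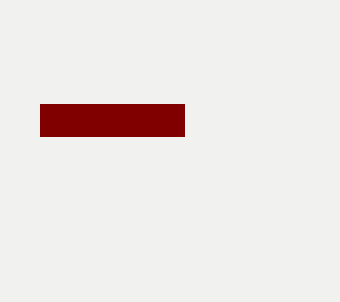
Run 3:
p = 40
q = 104
s = 184
t = 136
col = 'maroon'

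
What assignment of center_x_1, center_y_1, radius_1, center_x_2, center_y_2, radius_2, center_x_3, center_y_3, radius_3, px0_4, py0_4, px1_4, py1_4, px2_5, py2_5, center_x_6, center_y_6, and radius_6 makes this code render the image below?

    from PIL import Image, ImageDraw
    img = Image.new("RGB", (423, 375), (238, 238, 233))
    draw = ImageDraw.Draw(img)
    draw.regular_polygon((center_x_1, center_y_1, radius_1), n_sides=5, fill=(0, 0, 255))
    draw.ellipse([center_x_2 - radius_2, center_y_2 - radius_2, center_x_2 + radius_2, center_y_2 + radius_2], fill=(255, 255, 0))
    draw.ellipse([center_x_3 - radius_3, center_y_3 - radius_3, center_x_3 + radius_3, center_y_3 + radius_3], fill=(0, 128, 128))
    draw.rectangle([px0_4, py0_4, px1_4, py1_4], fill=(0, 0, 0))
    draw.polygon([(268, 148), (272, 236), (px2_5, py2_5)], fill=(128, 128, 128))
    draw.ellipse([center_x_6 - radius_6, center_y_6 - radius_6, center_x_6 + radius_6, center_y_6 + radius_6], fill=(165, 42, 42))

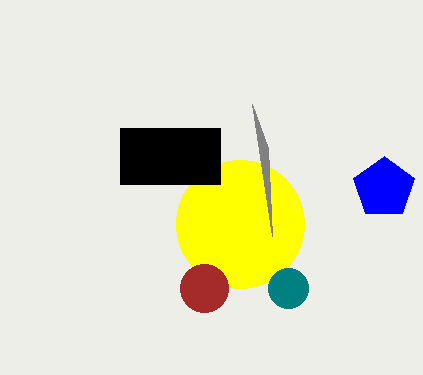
center_x_1 = 384; center_y_1 = 188; radius_1 = 32; center_x_2 = 240; center_y_2 = 224; radius_2 = 64; center_x_3 = 288; center_y_3 = 288; radius_3 = 20; px0_4 = 120; py0_4 = 128; px1_4 = 220; py1_4 = 184; px2_5 = 252; py2_5 = 104; center_x_6 = 204; center_y_6 = 288; radius_6 = 24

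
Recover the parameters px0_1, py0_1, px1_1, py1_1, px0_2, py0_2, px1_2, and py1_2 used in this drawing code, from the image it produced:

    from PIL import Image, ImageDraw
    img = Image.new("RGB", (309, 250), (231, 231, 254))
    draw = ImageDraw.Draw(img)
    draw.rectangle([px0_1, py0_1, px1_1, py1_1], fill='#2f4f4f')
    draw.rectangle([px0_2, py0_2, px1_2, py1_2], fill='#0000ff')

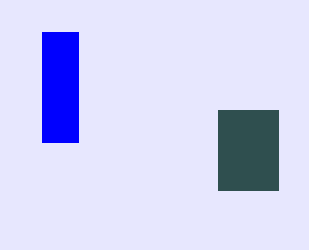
px0_1 = 218, py0_1 = 110, px1_1 = 278, py1_1 = 190, px0_2 = 42, py0_2 = 32, px1_2 = 78, py1_2 = 142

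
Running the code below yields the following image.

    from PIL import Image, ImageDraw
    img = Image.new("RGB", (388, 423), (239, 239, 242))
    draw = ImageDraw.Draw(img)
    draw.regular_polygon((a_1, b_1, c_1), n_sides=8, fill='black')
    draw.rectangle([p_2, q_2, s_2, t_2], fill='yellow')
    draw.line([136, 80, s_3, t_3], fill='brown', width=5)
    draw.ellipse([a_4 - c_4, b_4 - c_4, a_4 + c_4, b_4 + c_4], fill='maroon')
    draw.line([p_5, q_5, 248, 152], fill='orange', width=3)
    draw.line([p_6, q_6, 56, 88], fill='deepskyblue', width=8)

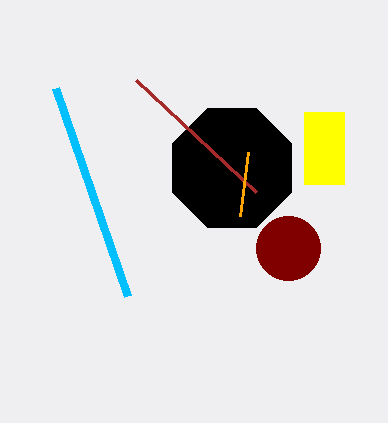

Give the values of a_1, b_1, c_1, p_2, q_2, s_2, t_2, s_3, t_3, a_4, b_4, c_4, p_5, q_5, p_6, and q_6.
a_1 = 232; b_1 = 168; c_1 = 64; p_2 = 304; q_2 = 112; s_2 = 344; t_2 = 184; s_3 = 256; t_3 = 192; a_4 = 288; b_4 = 248; c_4 = 32; p_5 = 240; q_5 = 216; p_6 = 128; q_6 = 296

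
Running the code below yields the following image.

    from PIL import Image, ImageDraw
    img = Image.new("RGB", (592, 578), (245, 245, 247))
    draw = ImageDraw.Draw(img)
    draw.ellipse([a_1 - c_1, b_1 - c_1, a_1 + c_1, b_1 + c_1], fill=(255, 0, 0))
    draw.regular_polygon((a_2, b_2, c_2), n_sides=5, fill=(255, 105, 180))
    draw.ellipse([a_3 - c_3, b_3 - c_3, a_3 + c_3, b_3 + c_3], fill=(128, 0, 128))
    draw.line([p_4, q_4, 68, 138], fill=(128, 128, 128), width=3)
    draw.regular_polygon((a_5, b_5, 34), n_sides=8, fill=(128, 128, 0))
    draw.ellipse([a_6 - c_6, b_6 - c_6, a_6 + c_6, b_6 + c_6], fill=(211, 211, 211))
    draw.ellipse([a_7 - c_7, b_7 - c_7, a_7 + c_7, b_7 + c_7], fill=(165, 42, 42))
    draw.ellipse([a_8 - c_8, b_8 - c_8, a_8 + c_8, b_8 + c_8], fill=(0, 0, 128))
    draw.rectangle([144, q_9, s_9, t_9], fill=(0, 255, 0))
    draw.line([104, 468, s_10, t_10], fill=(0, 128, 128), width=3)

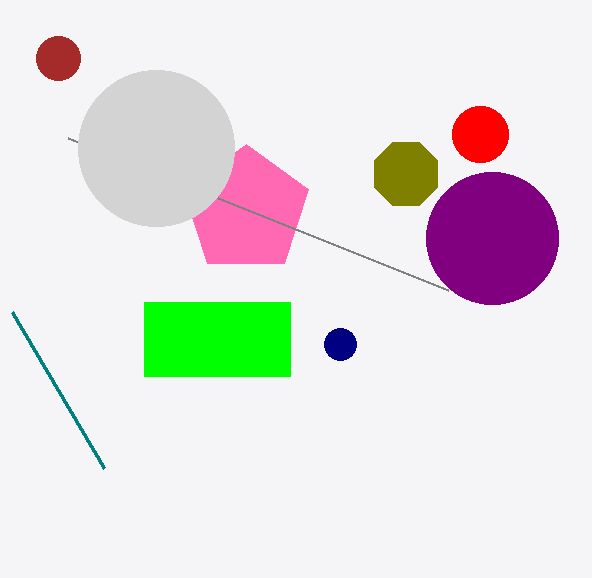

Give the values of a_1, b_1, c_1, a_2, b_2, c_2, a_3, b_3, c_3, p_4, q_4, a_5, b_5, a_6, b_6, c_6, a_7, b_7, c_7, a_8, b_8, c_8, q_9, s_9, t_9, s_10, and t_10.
a_1 = 480; b_1 = 134; c_1 = 28; a_2 = 246; b_2 = 210; c_2 = 66; a_3 = 492; b_3 = 238; c_3 = 66; p_4 = 448; q_4 = 290; a_5 = 406; b_5 = 174; a_6 = 156; b_6 = 148; c_6 = 78; a_7 = 58; b_7 = 58; c_7 = 22; a_8 = 340; b_8 = 344; c_8 = 16; q_9 = 302; s_9 = 290; t_9 = 376; s_10 = 12; t_10 = 312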